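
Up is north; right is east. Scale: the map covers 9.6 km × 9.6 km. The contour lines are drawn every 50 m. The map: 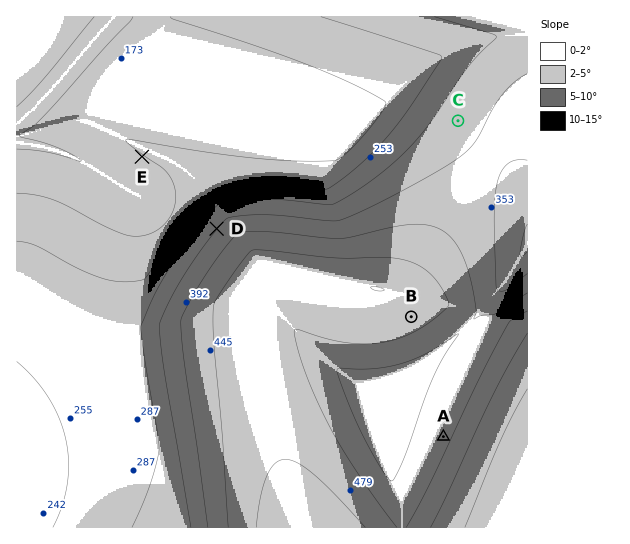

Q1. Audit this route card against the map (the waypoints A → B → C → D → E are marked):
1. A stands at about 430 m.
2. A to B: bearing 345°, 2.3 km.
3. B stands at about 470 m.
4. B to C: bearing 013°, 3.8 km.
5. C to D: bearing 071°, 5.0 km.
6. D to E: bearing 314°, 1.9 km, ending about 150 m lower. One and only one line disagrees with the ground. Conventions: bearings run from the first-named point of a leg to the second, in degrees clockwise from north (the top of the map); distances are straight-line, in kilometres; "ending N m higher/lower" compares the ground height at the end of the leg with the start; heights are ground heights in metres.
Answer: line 5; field bearing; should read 246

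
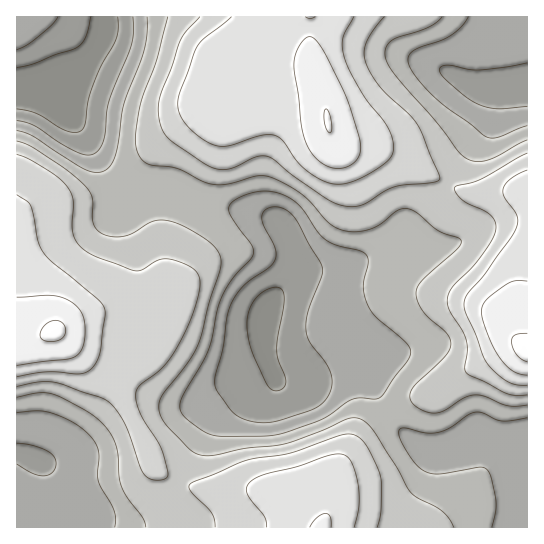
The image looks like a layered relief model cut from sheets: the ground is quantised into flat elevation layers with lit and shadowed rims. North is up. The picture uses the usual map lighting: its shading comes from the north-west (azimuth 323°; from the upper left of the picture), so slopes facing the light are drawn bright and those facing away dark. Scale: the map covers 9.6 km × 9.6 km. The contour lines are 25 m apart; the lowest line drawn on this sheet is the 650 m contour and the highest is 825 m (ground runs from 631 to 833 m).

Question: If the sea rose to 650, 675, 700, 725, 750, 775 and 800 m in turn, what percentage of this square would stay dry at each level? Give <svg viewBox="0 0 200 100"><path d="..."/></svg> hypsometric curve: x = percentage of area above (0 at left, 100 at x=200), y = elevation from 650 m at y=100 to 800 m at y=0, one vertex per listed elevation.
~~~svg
<svg viewBox="0 0 200 100"><path d="M193 100l-17-17-35-16-36-17-35-17-33-16-27-17"/></svg>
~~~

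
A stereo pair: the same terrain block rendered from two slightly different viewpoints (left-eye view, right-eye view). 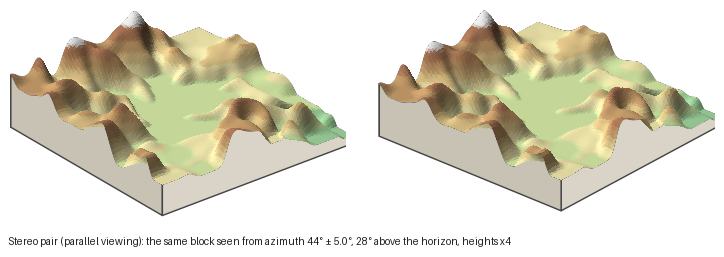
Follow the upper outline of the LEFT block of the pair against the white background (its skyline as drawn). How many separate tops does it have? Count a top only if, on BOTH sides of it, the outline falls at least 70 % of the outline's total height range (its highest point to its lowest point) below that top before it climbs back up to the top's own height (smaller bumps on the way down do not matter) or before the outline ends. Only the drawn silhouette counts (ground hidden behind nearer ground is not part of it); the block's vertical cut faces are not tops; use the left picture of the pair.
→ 0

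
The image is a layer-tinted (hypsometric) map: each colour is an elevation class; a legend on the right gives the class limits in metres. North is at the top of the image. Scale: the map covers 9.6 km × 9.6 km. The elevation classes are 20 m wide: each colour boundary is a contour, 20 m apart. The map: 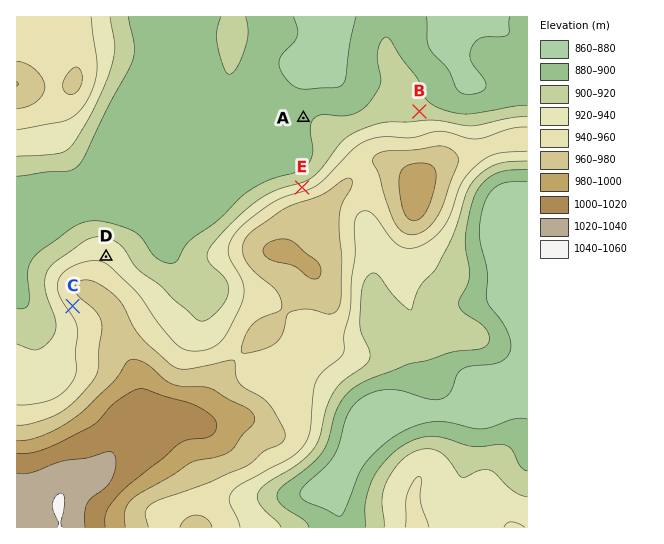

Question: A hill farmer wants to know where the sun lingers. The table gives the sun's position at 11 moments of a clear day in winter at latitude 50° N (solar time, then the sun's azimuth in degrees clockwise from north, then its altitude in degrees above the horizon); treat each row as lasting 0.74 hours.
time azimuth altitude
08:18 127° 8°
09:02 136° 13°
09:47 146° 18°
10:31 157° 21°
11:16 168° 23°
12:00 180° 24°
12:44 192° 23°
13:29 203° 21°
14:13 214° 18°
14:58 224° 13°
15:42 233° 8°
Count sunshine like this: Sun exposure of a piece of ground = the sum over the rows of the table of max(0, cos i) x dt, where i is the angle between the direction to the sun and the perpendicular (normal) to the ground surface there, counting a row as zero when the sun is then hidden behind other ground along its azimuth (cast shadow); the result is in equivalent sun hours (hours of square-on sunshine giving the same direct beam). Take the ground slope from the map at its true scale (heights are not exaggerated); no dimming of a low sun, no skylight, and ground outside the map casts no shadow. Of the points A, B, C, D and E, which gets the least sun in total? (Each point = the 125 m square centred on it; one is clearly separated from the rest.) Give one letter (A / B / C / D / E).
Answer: E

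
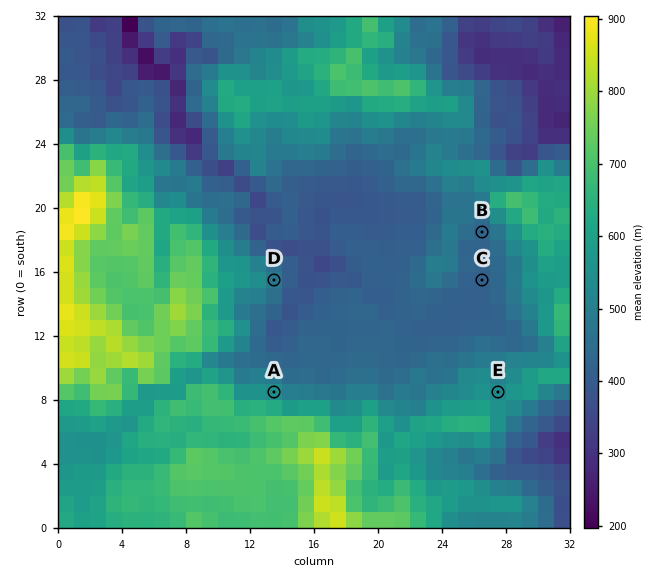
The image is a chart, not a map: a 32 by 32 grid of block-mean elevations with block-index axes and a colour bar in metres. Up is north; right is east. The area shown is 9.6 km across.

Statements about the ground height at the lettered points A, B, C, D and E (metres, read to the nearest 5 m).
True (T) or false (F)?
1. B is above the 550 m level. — F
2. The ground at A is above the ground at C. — T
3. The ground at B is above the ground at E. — F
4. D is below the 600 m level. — T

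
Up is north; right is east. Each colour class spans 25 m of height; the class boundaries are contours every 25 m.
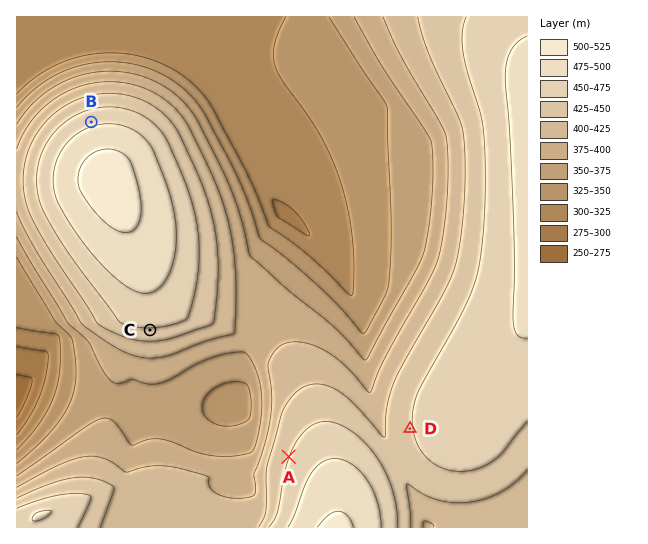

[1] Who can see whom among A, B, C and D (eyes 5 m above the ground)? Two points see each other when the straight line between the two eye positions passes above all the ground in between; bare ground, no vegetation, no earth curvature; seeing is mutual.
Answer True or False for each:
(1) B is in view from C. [False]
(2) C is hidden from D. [False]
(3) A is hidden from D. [True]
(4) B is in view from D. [False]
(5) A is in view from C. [True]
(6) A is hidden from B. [True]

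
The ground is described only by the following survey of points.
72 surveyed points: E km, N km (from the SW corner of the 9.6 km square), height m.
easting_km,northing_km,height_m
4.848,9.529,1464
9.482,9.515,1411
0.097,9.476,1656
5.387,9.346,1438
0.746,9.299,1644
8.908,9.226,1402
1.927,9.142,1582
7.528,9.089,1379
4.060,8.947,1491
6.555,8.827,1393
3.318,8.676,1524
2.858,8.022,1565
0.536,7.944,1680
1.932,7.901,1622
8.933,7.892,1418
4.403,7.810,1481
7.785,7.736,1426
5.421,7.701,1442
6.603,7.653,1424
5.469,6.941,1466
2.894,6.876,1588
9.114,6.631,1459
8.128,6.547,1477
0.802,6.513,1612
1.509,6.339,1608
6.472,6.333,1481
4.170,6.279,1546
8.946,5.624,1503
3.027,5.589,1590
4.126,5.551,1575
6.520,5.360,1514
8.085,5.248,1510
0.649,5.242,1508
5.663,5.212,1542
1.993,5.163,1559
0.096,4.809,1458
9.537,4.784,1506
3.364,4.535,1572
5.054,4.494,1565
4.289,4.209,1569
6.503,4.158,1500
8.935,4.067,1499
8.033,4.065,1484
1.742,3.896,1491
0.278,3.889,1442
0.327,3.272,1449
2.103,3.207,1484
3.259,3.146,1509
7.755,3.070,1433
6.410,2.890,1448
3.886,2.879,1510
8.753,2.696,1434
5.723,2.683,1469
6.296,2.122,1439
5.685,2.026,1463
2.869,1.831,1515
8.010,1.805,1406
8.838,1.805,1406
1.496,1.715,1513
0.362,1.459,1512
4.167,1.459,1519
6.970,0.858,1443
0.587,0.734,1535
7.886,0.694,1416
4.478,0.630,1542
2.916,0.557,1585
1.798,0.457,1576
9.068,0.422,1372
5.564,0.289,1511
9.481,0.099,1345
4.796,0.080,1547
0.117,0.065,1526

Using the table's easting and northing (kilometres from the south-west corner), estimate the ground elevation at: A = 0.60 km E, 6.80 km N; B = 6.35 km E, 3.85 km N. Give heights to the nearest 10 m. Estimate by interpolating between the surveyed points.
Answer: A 1630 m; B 1490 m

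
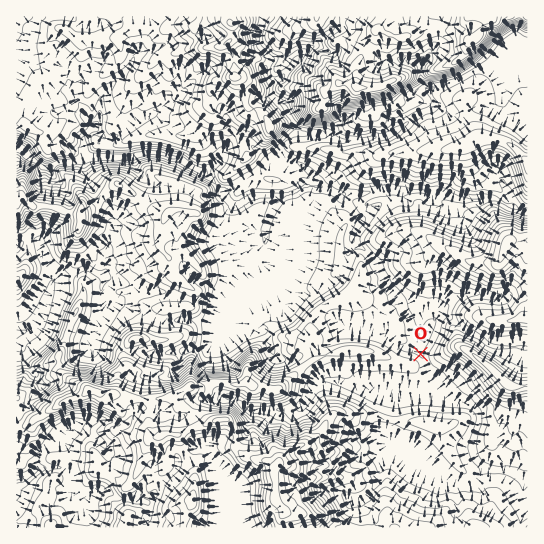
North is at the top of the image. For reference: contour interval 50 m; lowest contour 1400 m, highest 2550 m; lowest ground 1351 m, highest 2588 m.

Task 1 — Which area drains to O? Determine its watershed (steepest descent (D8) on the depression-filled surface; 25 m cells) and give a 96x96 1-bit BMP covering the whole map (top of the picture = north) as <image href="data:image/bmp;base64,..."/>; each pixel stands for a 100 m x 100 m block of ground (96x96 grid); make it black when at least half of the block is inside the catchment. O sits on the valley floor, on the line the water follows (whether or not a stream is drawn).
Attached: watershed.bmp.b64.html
<image width="96" height="96" href="data:image/bmp;base64,Qk2+BAAAAAAAAD4AAAAoAAAAYAAAAGAAAAABAAEAAAAAAIAEAAATCwAAEwsAAAIAAAAAAAAA////AAAAAAAAAAAAAAAAB/////8AAAAAAAAAH/////8AAAAAAAAP//////8AAAAAAAA///////8AAAAAAAB///////8AAAAAAAB///////8AAAAAAAD///////8AAAAAAAB///////8AAAAAAAB///////8AAAAAAAD///////8AAAAAAAD///////8AAAAAAAD///////8AAAAAAAH///////8AAAAAAB////////8AAAAAAD////////8AAAAAAH////////8AAAAAAH////////8AAAAAAH////////8AAAAAAH////////8AAAAAAP////////8AAAAAH/////////8AAAAAf/////////8AAAAA//////////8AAAAD//////////8AAAAD//////////8AAAAB//////////8AAAAAf/w///////8AAAAAAAAf//////AAAAAAAAAP/////+AAAAAAAAAH/////8AAAAAAAAAD/////wAAAAAAAAAA//4f/gAAAAAAAAAAH/gA/AAAAAAAAAAAAAAAcAAAAAAAAAAAAAAAAAAAAAAAAAAAAAAAAAAAAAAAAAAAAAAAAAAAAAAAAAAAAAAAAAAAAAAAAAAAAAAAAAAAAAAAAAAAAAAAAAAAAAAAAAAAAAAAAAAAAAAAAAAAAAAAAAAAAAAAAAAAAAAAAAAAAAAAAAAAAAAAAAAAAAAAAAAAAAAAAAAAAAAAAAAAAAAAAAAAAAAAAAAAAAAAAAAAAAAAAAAAAAAAAAAAAAAAAAAAAAAAAAAAAAAAAAAAAAAAAAAAAAAAAAAAAAAAAAAAAAAAAAAAAAAAAAAAAAAAAAAAAAAAAAAAAAAAAAAAAAAAAAAAAAAAAAAAAAAAAAAAAAAAAAAAAAAAAAAAAAAAAAAAAAAAAAAAAAAAAAAAAAAAAAAAAAAAAAAAAAAAAAAAAAAAAAAAAAAAAAAAAAAAAAAAAAAAAAAAAAAAAAAAAAAAAAAAAAAAAAAAAAAAAAAAAAAAAAAAAAAAAAAAAAAAAAAAAAAAAAAAAAAAAAAAAAAAAAAAAAAAAAAAAAAAAAAAAAAAAAAAAAAAAAAAAAAAAAAAAAAAAAAAAAAAAAAAAAAAAAAAAAAAAAAAAAAAAAAAAAAAAAAAAAAAAAAAAAAAAAAAAAAAAAAAAAAAAAAAAAAAAAAAAAAAAAAAAAAAAAAAAAAAAAAAAAAAAAAAAAAAAAAAAAAAAAAAAAAAAAAAAAAAAAAAAAAAAAAAAAAAAAAAAAAAAAAAAAAAAAAAAAAAAAAAAAAAAAAAAAAAAAAAAAAAAAAAAAAAAAAAAAAAAAAAAAAAAAAAAAAAAAAAAAAAAAAAAAAAAAAAAAAAAAAAAAAAAAAAAAAAAAAAAAAAAAAAAAAAAAAAAAAAAAAAAAAAAAAAAAAAAAAAAAAAAAAAAAAAAAAAAAAAAAAAAAAAAAAAAAAAAAAAAAAAAAAAAAAAAAAAAAAAAAAAAAAAAAAAAAAAAAAAAAAAAAAAAAAAAAAAAAAAAAAAAAAAAAA="/>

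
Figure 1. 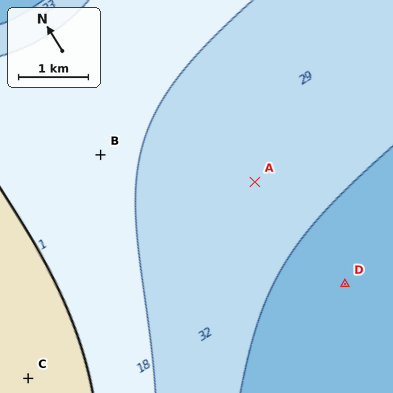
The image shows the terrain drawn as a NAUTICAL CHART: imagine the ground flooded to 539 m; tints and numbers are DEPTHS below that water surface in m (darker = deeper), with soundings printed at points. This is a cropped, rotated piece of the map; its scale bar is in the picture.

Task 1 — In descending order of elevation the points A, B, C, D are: C B A D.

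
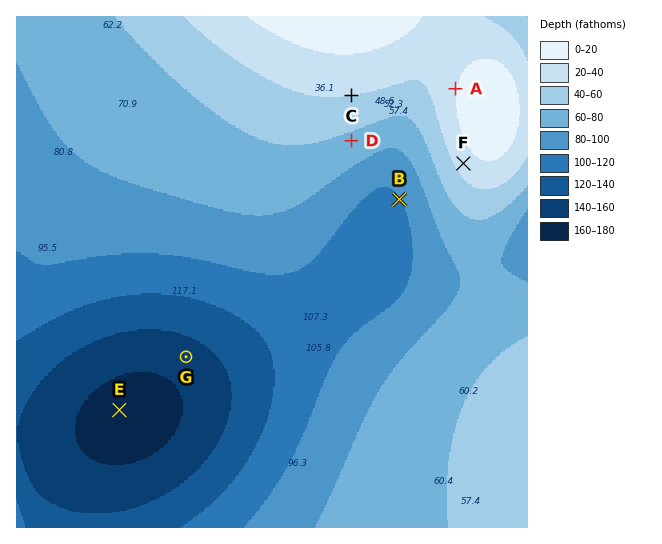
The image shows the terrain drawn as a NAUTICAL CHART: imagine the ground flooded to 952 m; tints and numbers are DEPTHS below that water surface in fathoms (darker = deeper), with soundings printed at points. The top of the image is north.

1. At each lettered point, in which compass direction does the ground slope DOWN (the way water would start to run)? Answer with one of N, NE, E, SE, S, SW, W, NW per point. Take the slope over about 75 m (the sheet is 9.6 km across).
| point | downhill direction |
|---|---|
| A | W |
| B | SW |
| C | S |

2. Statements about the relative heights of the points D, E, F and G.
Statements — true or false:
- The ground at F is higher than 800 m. true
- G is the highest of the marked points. false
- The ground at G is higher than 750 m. false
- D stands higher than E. true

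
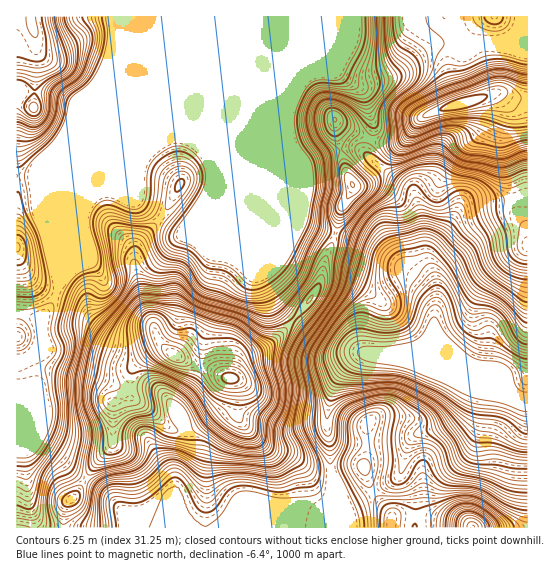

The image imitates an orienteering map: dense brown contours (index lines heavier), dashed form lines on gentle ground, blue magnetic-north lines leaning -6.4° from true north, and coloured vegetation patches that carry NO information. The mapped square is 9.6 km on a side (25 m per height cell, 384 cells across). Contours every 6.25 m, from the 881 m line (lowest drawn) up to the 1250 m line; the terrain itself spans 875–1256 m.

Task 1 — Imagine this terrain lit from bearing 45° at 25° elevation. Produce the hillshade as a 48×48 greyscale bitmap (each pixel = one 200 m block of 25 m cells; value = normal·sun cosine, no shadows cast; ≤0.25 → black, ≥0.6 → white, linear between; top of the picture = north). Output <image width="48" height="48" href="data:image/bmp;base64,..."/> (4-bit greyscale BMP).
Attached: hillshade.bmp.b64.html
<image width="48" height="48" href="data:image/bmp;base64,Qk32BAAAAAAAAHYAAAAoAAAAMAAAADAAAAABAAQAAAAAAIAEAAATCwAAEwsAABAAAAAAAAAAAAAAABEREQAiIiIAMzMzAERERABVVVUAZmZmAHd3dwCIiIgAmZmZAKqqqgC7u7sAzMzMAN3d3QDu7u4A////AJllZ4q5h3d3d3d3d3d4d3dVaId2Vq3+y5hUV5u4d3d3dnd3d3d3d3ZVeIh3aM/+y4dEaKuXZnd3Znh3d3d3eHVWiZiIm9/tuoZWial1Vnd2VXd2VVZneGVXmZiavN3cuodniIZURXd1RGVUM0ZniFRomYiavMzLqZd3h1VDRndjJEQyI1Z4mFV4mYiau7uqmYh3dkRFeIZCJEMhJHibuGaImYiau7qaq4d2ZURXmoUyRDIRR6vNyWZ4mZmrvLqqu3d2VUNYqWRFZCETe8zduEVomZmbzLqqqnd2QyJXhkV3UhJHq7vMpkV4mYirzKmaqnd1MhJXZWiXMSRomZvLp1eJmZrN3Lqqqnd1IRNnd5qEETVneLzLuYmqvM3u3LqqmHd0ISV3eahBAjRWi93dy6u83v/+ypmIdndkMjV3eIQQE0V4ve7u3LvM3v7bqIh3Znd1Q0Vmd1ECRWeaze/+3Lu7zMuYh3d3ZXd2UzVmZTE2eImbzN3dy7qpmZiHd2ZlRHh2QzVmZDR5mYmbzMu7uqmHd3d3dlVUM4h2Q0VmVEeqmZmt7LqpmYdlVWd3ZFZkM5h1RFZlRGmpmqvf/KmYmYZURWeHVFZkM4h2VWd2VYuqvd7/65iIiIZERomGVGZTI3d2VXiGZ6y87///2od4iIZVaJmGVFVCI2Z3ZomGaczO/+7cuYd3mZh3iZl2REQyI2eId5qFWcvO/su6mIdnmqqZmZh2QzMiNHiZeJljWbu97KqpiHdmi8upqYh2QzMjNImoeIdDaau9y5mId3dViruqmHd1QzMzNJqod3U0eavMuYh3d3dVebuqh3dlMzM0Rauod3Q1ebu6mHd3d3dlaKupdmZUMzREVruYd2RHm7qYh3d3d3dmZ4qYZVVDM0REZ7qHd2V5u6iIh3d3d3d2RGiHVFVDRVRFZ6mHd3ebuYd4h3d3d3d1IliGVWZEVlVWeJh3d3iZl2Z4iHd3d3d1M1d2Z3ZVZlVWd5h3d3iId2Z4iId3d3d2M0aIiIZWdlRFZ4h3d3d3d2Z4mYd3d3d2MTi7mHZmVDIkZ4d3d3d3d2eJqod3d3d1IVrKhlVUMQATRXd3d3d3d3eJqYd3d3d0EnunUzMyAAETRXZ3d3d3d3iJmHd3d3diAnl2QyMyASM0VFVoh3d3d3eIh3d3d3dBA3h3UhIyI0VVVDRoiHd3d3d3d3d3d3YxJYmoQRIzIkREVTWKmHd3d3d3d3d3d3ZCR6y3MSVkMzRFZlesqHd3d3d3d3d3d3dUat23VGiIdmZnd3iqh3d3d3d3d3d3d3dmneyXZ4mZmZiIiWaHZnh3d3d3d3d3d3d4q6h2ZneJqqqavFVmaJiHd3d3d3d3d3d4iHdmVVVomqq83WZ4mqmHd3d3d3d3d3d3d3dlREVniZmsy3eJu6mYd3d3d3d3d3d3d3dkM0VniIiZmHeLy6qYd3d3d3d3d3d3d3djI1Z3d3d3d3ecy7uod3d3d3d3d3d3d3dTI2d3d3d3d3is27uYd3d3d3d3d3d3d3dTJGd3d3ZniA=="/>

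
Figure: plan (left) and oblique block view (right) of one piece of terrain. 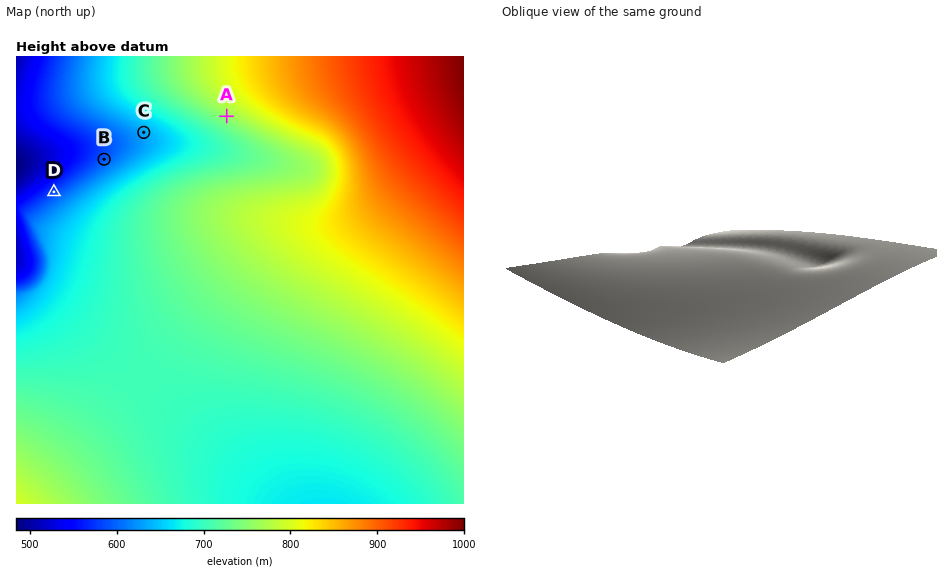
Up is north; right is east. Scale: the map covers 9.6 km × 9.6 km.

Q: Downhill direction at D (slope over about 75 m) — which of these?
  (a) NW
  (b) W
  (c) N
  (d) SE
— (a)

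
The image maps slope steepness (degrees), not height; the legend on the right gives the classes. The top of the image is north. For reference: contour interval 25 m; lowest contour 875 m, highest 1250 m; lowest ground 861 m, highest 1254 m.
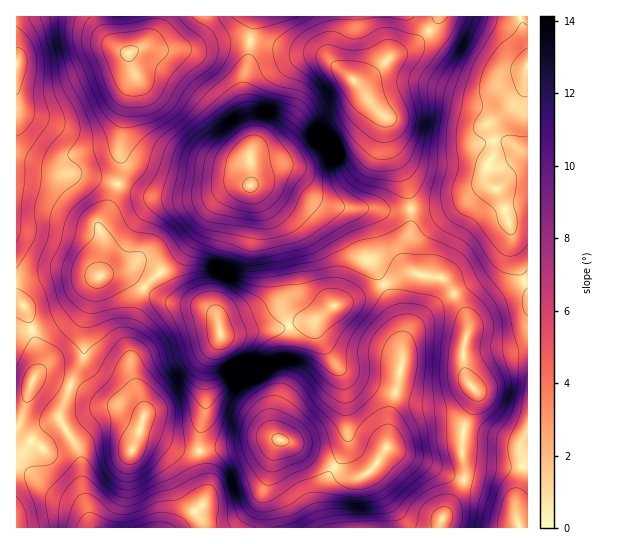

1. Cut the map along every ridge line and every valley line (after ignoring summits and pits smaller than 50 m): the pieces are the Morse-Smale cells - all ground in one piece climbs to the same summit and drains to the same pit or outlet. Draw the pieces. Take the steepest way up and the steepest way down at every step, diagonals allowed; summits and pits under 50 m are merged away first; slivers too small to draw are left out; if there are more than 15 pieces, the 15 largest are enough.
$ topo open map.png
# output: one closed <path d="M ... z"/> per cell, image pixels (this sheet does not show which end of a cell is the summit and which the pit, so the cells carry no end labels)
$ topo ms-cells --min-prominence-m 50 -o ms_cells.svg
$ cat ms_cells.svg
<path d="M287 175l-13 0-23 10-18 0-22 10-13 2-47-1-33-12-6 17-13 24 4 12-3 38 9-2 18 2 34 24 45 9 11 10 5 17 37-6 18 0 26-8 8 0 24-16 48-20-6-14-13-20-5-21-7-15-9-7-14-3-12-5-19-19z"/><path d="M438 16l-183 0-4 18-2 23-5 20 0 18 8 38-1 52 14-8 17-4 15 7 20 20 8 4 18 4 28 0 12 3 27-2 1-7-4-17-18-39-2-25-15-16-16-23 13-5 21-20 24-12 19-19z"/><path d="M383 285l-48 20-24 16-8 0-26 8-18 0-28 6-10-2-14 34-2 43-5 19-1 21 8 1 32-6 18-5 20-1 28 10 44 27 9 1 9-4 9-8 11-18 2-33 14-53-3-38-9-25z"/><path d="M254 16l-154 1 1 9 6 11 11 11 11 6 4 16 0 11-6 18-7 44 3 24-4 14 0 4 32 11 47 1 13-2 22-10 18 0 1-52-8-38 0-18 5-20z"/><path d="M519 16l-80 0-12 18-13 11-24 12-21 20-13 5 16 23 15 16 2 25 18 39 4 24 35-4 19-6 16-11 11-1-5-9 0-11 6-12-1-29 29-31 7-26 0-26z"/><path d="M74 173l-58 2 0 222 6 0 7-6-10 38 6 7 17 12 23-19-5-10 0-6 12-34 12-24 1-38 10-34 6-10 2-36-4-12 13-24 5-15-7-5z"/><path d="M122 273l-19 2-8 8-11 40 0 32-12 24-12 34 0 6 6 10 31-18 17-4 7 1 23 10-5 18 4-1 12 2 31 14 12 0 2-22 5-19 2-43 13-29-3-20-11-10-45-9-28-22z"/><path d="M99 16l-83 1 1 158 57-2 45 10 4-16-3-24 7-44 6-18 0-11-4-16-11-6-11-11z"/><path d="M489 187l-8 1-26 15-21 5-23 1 0 20-8 22 2 12 8 9 10 4 20 3 16 22 9 21 0 11-4 10-1 15 1 12 5 13 0-9 13-13 19-8 27-3 0-61-13-31-4-31-8-25-6-12z"/><path d="M417 273l-16 3-17 9 16 38 3 26-4 33-10 32-2 33 76 33 1-18-3-9 2-19 13-36 0-7-11-16-2-17 1-15 4-10 0-11-9-21-16-22z"/><path d="M282 440l-5 2-4 9-2 18-7 20 1 39 174 0 2-9 22-36-1-4-15-4-22-12-36-15-4 1-9 16-9 8-14 4-48-28z"/><path d="M114 407l-17 4-30 18 13 25 3 37 9 36 85 1 26-23 2-7 2-12-8-35-18-2-26-12-12-2-6 5 7-22z"/><path d="M527 351l-32 4-17 9-9 10 0 9 7 8 0 7-12 29-3 23 3 12 0 17 38 12 11 10 2 8 2-18 6-18-2-30 7-12z"/><path d="M27 393l-5 4-6 1 0 129 75 1-8-37-3-37-13-24-9 3-16 15-17-12-6-7z"/><path d="M277 439l-12 0-32 8-34 4 1 11 7 24-2 12-2 7-26 22 86 1 1-39 7-20 2-18 6-10z"/>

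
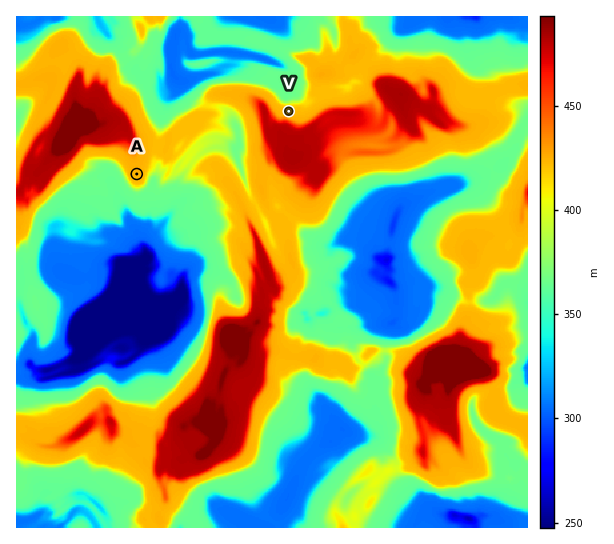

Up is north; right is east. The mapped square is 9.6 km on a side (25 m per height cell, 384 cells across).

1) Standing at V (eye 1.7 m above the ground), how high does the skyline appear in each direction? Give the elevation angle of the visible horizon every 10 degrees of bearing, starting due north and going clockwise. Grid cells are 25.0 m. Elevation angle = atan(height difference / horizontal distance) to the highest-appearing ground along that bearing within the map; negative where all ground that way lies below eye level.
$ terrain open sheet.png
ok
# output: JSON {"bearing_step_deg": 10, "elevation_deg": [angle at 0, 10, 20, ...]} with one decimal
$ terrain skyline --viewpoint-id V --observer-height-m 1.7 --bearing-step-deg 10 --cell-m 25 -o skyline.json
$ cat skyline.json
{"bearing_step_deg": 10, "elevation_deg": [-2.8, -0.2, -0.0, -0.1, 0.1, 0.0, -0.1, 1.5, 1.8, 3.4, 4.5, 5.3, 6.1, 6.7, 7.0, 7.4, 8.2, 9.9, 11.3, 12.0, 11.8, 10.6, 9.5, 8.8, 7.9, 7.5, 7.6, 7.4, 6.6, 4.1, 0.3, -0.2, -1.5, -2.0, -2.3, -2.6]}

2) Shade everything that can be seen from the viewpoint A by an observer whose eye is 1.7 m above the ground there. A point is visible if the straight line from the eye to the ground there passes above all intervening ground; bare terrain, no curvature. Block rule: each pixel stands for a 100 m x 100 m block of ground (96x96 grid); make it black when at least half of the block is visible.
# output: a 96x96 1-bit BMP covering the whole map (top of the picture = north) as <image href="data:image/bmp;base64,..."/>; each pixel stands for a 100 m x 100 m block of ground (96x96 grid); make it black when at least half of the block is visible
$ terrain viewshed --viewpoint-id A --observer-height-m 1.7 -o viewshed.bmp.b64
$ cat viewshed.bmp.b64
<image width="96" height="96" href="data:image/bmp;base64,Qk2+BAAAAAAAAD4AAAAoAAAAYAAAAGAAAAABAAEAAAAAAIAEAAATCwAAEwsAAAIAAAAAAAAA////AAAAAAAAAAAAAAAAAAAAAAAAAAAAAAAAAAAAAAAAAAAAAAAAAAAAAAAAAAAAAAAAAAAAAAAAAAAAAAAAAAAAAAAAAAAAAAAAAAAAAAAAAAAAAAAAAAAAAAAAAAAAAAAAAAAAAAAAAAAAAAAAAAAAAAAAAAAAAAAAAAAAAAAAAAAAAAAAAAAAAAAAAABgAAAAAAAAAAAAAADgAAAAAAAAAAAAAADgIAAAAAAAAAAAAADgAAAAAAAAAAAOAAPgAAAAAAAAAAA/gAPwAAAAAAAAAAD/4AP4AAAAAAAAAAA/+B/4AAAAAAAAAAD//D/7DgAAAAAAAAD//3f/9gAAAAAAAAD//3//cgAAAAAAAAD/////8gAAAAAAAAD/////+AAAAAAAAAD/////+AAAAAAAAAD/////8AAAAAAAAAAAH///8AAAAAAAAAAAB8f/8gAAAAAAAAAAA4H/+gAAAAAAAAAAAAAH+QAAAAAAAAAAAAAD+AAAAAAAwAAAAAAB+AAAAAAA4AAAAAAA/AAAAAAAQACAAAAA/AAAAAAAAACAAAAAfgAAAAAAAACGAAAAPgAAAAAAAADGAAAAHwAAAAAAAACGAAAAH/AAAAAAAACOAAAAD/gAAAAAAACfAAAAD/wAAAAAAAA/AAAAD/gAAAAAAAA/AAAAD/gAAAAAAAA/AAAAD/gAAAAAAAD+AAAAB3wAAAAAAAD8AAAAB/wAAAAAAAD4AAAAA/wAAAAAAAD4AAAAAPwAAAAAAADwAAAAAPoAAAAAAADwAAAAAP4AAAAAAADwAAAAAfwAAAAADADwAAAAAfwAAAAAHADwAAAAAfwAAAAAPACgAAAAAfwAAAAAeACgAAAAA/gAAAAAeADgAAAAA/gAAAAAGADgAAAAAfgAAAAAAADgAAAAAfAAAAAAAABgAAAAAfAAAAAAAABwAAAAAeAAAAAAAAAwAAAAA+AAAAAAAAA4AAAAA8AGAAAAAAA8AAAAA8AGAAAAAAAOAAAAB4QHAAAAAAAPAAAAB4QPAAAAAAAHgAAAHwwfAAAAAAAD4AMAPwx+AAAAAAAB8AcAfg7wAAAAAAAA+AcAfg/gAAAAAAAAeA+IPA/AAAAAAAAAPj+YGA+AAAAAAAAA//84AA+AAAAAAAAAf/44AB+AAAAAAAAAP/wcAB8AAAAAAAAAMAALgB4AAAAAAAAAHAAD4B4AAAAAAAAABgAB4B4AAAAAAAAAAgAB4B4AAAAAAAAAAAAAcD4AAAAAAAAAAAAAAH4AAAAAAAAAAAAAAPwAAAAAAAAAAAAAD/gAAAAAAAAAAAAAD7AAAAAAAAAAAAAAAAAAAAAAAAAAAAAAAAAAAAAAAAAAAAAAAAAAAAAAAAAAAAAAAAAAAAAAAAAAAAAAAAAAAAAAAAAAAAAAAAAAAAAAAAAAAAAAAAAAAAAAAAAAAAAAAAAAAAAAAAAAAAAAAAAAAAAAAAAAAAAAAAAAAAAAAAAAAAAAAAAAAAAAAAAAAAAAAAAAAAAAAAAAAAAAAAAAAAAAAAAAAAAAAAAAAAAAAAA="/>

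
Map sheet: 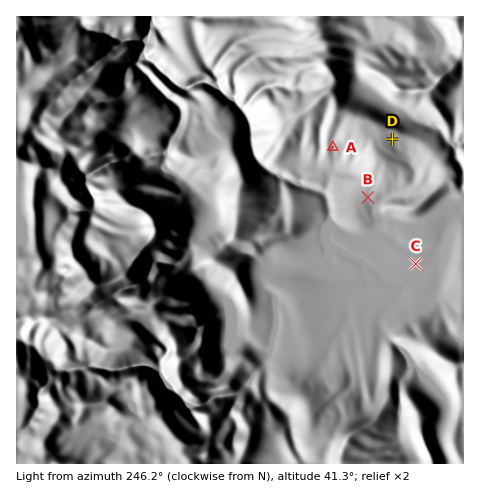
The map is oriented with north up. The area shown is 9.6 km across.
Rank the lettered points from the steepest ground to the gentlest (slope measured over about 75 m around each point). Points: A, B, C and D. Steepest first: A D B C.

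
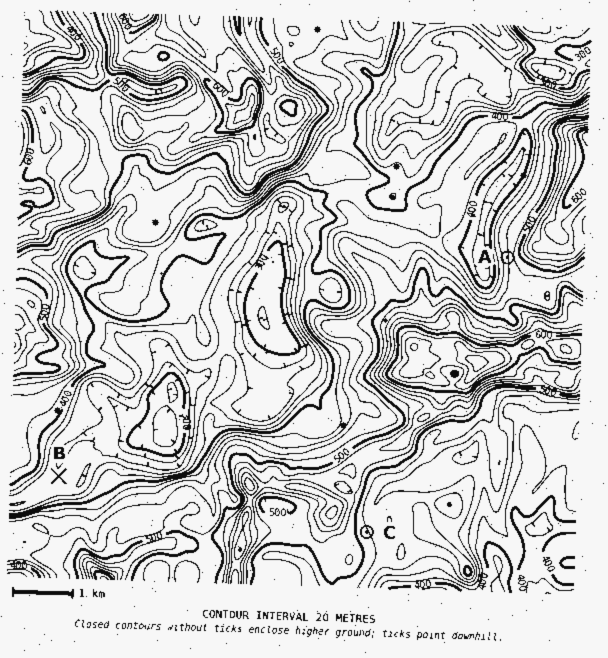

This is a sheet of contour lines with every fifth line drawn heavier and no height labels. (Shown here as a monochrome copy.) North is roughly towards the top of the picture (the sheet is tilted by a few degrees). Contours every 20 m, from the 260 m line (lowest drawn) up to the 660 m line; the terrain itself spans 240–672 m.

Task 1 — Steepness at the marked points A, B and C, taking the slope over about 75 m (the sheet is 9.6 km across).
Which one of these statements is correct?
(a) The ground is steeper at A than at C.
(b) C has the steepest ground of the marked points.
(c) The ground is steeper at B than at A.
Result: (a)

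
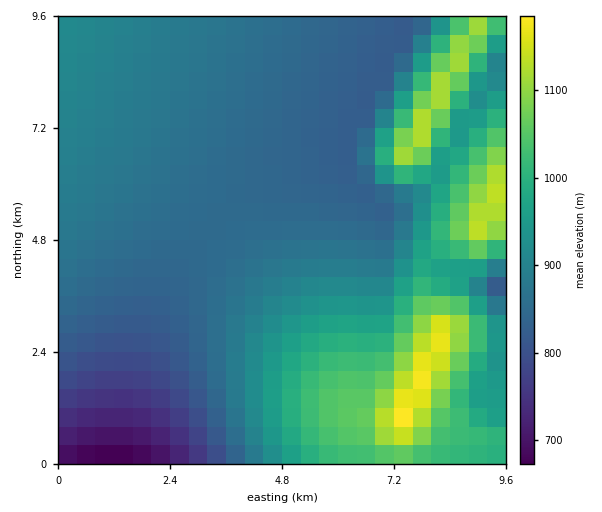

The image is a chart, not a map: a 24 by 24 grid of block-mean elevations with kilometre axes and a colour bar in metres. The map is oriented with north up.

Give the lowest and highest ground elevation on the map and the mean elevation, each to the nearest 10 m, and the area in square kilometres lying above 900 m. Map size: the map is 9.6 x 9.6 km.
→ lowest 660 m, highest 1200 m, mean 910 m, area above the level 35.6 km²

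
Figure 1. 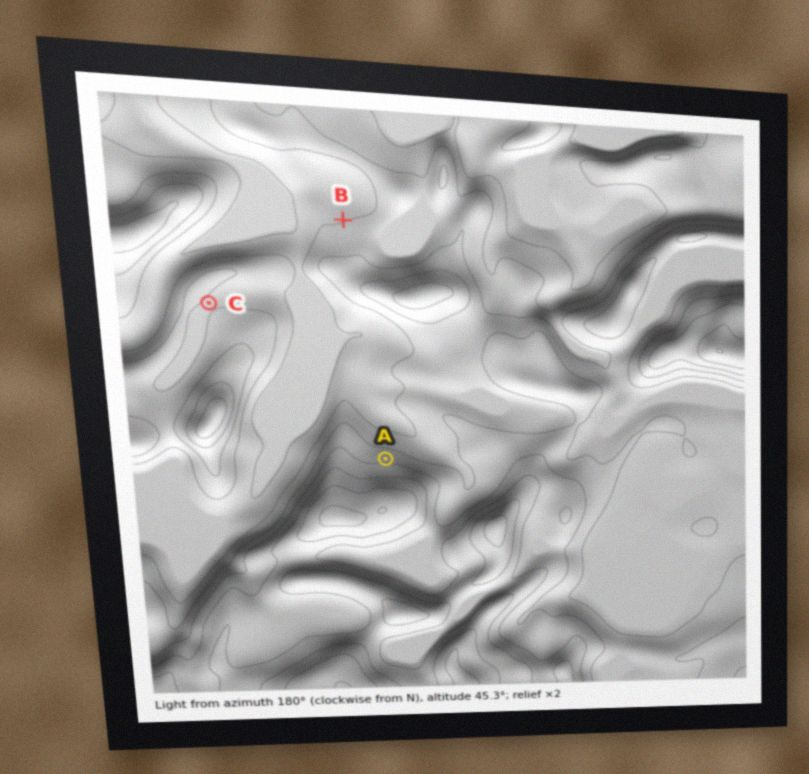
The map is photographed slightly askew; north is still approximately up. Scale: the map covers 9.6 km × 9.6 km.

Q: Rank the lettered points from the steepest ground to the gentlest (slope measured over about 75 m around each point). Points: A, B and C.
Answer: A B C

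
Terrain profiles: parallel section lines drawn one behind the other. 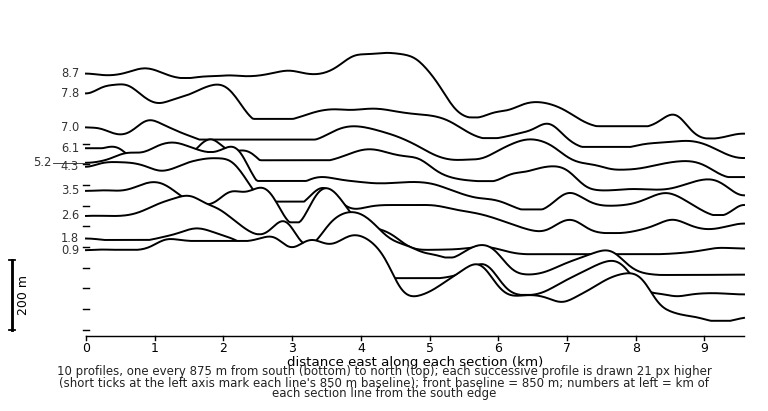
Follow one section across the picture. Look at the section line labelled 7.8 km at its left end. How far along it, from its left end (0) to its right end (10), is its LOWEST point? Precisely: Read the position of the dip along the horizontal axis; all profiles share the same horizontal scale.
10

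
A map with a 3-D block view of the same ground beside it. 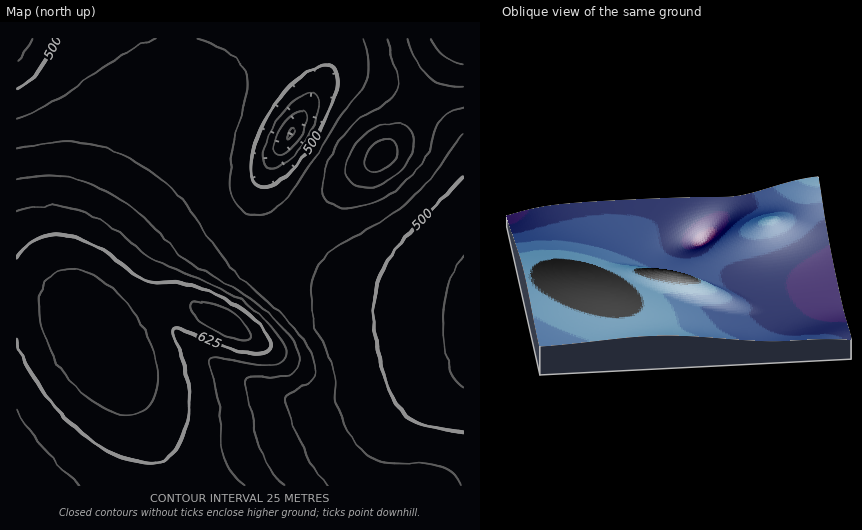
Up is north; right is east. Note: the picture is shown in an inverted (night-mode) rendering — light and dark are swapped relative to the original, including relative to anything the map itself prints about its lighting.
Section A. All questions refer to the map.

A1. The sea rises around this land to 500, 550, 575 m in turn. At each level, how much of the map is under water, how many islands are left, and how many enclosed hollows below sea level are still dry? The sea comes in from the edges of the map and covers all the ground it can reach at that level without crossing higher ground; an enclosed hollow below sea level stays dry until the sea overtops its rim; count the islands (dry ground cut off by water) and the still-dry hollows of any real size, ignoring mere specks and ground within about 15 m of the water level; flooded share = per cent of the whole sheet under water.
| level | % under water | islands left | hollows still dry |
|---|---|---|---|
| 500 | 9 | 0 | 1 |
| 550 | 53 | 0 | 0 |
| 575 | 65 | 1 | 0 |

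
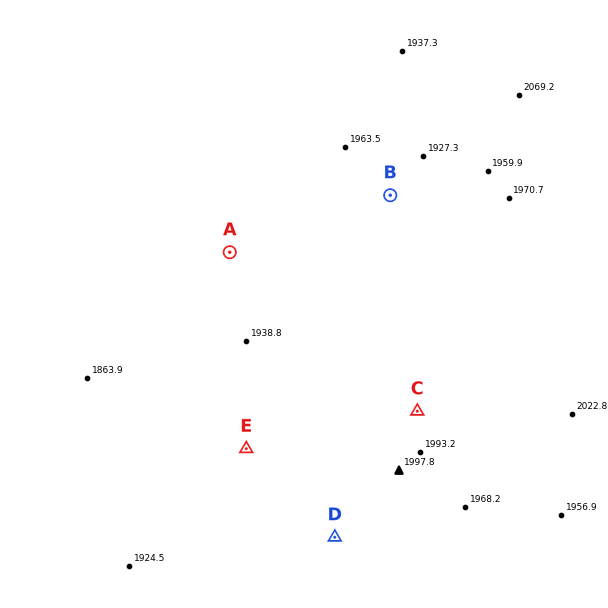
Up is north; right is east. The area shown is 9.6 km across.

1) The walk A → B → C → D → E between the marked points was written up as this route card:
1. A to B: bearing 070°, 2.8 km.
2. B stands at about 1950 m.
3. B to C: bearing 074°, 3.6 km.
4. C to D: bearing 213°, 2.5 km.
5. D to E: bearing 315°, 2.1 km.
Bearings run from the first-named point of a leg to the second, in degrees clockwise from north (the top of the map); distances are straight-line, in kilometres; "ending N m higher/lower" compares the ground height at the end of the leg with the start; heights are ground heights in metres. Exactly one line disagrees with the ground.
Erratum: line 3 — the bearing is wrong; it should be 173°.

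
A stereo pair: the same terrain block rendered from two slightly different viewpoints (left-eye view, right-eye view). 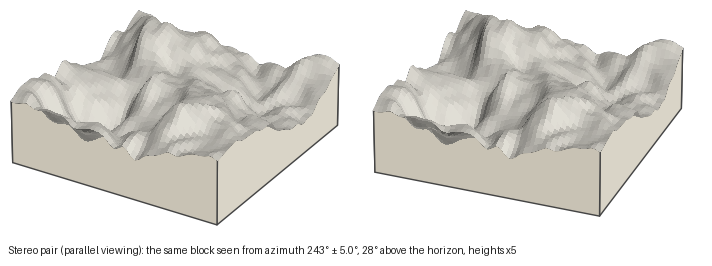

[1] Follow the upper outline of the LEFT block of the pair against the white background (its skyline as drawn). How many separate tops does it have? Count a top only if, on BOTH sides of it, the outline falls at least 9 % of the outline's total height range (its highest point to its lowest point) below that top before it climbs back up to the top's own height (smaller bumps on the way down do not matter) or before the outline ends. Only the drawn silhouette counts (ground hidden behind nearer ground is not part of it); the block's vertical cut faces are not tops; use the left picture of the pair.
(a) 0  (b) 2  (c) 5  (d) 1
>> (b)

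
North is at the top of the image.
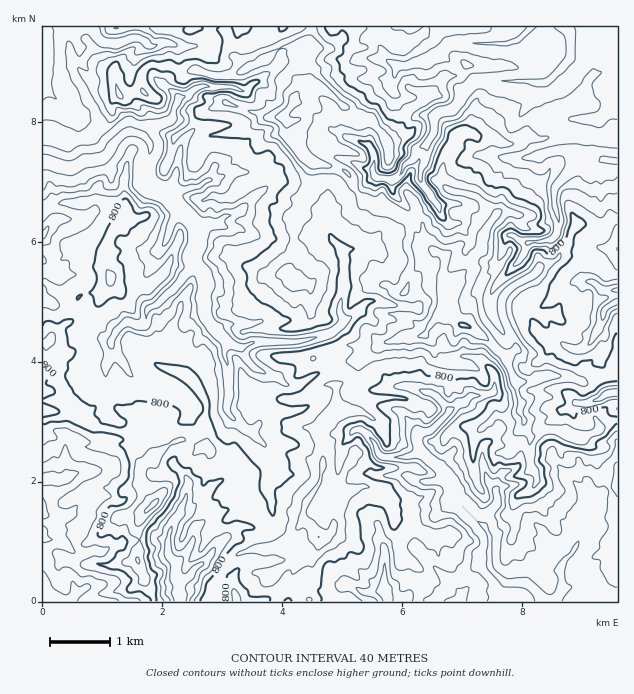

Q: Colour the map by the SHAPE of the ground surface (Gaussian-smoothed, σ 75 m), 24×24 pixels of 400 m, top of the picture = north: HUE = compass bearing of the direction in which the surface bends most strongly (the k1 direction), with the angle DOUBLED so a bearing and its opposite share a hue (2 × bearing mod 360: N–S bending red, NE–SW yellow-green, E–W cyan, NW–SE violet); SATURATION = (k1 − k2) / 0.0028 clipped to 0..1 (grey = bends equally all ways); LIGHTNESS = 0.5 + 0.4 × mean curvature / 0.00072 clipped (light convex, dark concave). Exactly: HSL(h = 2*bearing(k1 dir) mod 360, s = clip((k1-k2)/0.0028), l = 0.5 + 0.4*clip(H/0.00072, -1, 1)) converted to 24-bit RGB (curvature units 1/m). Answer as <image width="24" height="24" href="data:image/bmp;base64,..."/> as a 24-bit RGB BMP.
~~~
<image width="24" height="24" href="data:image/bmp;base64,Qk32BgAAAAAAADYAAAAoAAAAGAAAABgAAAABABgAAAAAAMAGAAATCwAAEwsAAAAAAAAAAAAApFlJJG8qd2wkqUct1fLBCAkrlaLZ456pXUGSkbZgWZ2Fe4zGPaw7tKY4ShZVlrFimY1fP3iGiMmoiFlQgVxpZo+Mjmd5nph1a4O8fGzVlJXhobfiwO2vIwYtCGAb7IyZP6unuJJKnGeImYBRXYp5vcWZExablMaslENnbrd0RB1Nt5d3YpRwVWp5kHemsK2QgDdqo0VdmmQzdJcq0LE2QwbJhkThDkEjzYB1jHvDs16q6MbbcKW2tH2nG0KrcDuKq7TVzOTmFhFL3tKyYWWLkpxgQGppuayWqGVVU3pxh4DHx7Dn99XUBC8rxFxxuX+5ZqFiPWd1uaqIWI1NvJ2AWDZUeb+BerWELHpMhCM0Kwo86M2gXkQ1e6VzRF5rrLF/i8nOrYTBQJCYiVk09/DTcjnsOJJde5CXl6+HQ0lweJ2kwH6As3eih43IvN/fZF+/xkOyQxM9UfuZwZId6L+vbbO6Vj5wgbJnTm0sQlclSVcxcn9C1MdicRtEXqx3XI10l7eQVUh0Z25P18+fb0GcM79EyEYU7TbULgUhhdN+2RBvJI5+5PbVUR1FYTw4VJ5Cb6uXk0p3a5ufY7SXuZtxgWDHpMbOc5S3k3GgeElsX3tJvMh6KpaVtwdW7vkzAh0x9cb0L7tnJ42q05DM3cBqZR96rtzuKYSTx1mSlcrMd5GscW+SgKKdXphnqKVfLkp0ijg1WYqAba66wo+rzEJ1GObtz9aTQRAvAGEqwann3KvevFDPgtWgXMXSkl/O4czxo711c5GHameNgpuRiIZkelFTpriBERBS1tCyg5S9lFu/SqRrnax1jX9Ouiu8Q/HVlgxADjIJLlIS8pslmm04ZFcmRFMLKTUAnbx/cHdpTYmElU1kmIVsiKKrsLqUEhBcweZ9UyUZiZY8S5Y8olVvpIdpbkpAfUR1f6+mi6DOJgqAz/6/QTHpvb3ws6zi16vqxti1cH6TOG6Dp3vEjZ28j494ksSVShJuaWoBXv8AOKoAy2TmqIXOzYzIx5HYY1CrYMl9fEsjLPHb1fblNVusUEEoHF8j032YyJGemGSCrmhZG2wKITeBxKKClKAuZBNOs5jcd2jN1XnYPNMjBi0awKBeYLGum4zb12PC1fbzPnPUsctHWS1QjoymssGNDJSdfWdFr32Tq3eDqdi4C0chuukyIxBot5TAsIiZgWR+fptkuceTKh6CT5Ajs40fLVEaxNaFiqdMGRZV2Yx0TXVHZpmNzq+yCWZNpVJYeV9S0sWfcXyrwYrbC8CJig90eoNNfqaznpnF0OblxqK/HSFXqM7GXYOrvGWagrZ4y6CrS5KYAJXL+dLpNmNMXzMh3EnXr3e7eI2ev8iPgWxZHVI39auiChE51unleZWpe3dls5l1iIppWjBneItVY0hbsrd9sN/XfEG54syLCm7QGLsF+IzxWYemgZxOKWwkhnBTpmx+t4qSyculCOWeFwYtXX4ljUBUhWVZs7eCellsiGmIiX9oQmVJis2GIoOYZB8j+dzSMAMdZvJfAB0z48KzmHm3rJnkpa/mTZ672fLgvHvfSgtM37/yhoneF2E7e6KlxaCfcWJ+Z1t8t8/nn7v02frRMwApcNVjlNnBsbTr6cHHAApat8WXl2mjZYNBPUkqsTVI7cJJMwkmMZsaOosNhXMrxnaZO3BWf0w5iXI+ftmaDHY9KDMA6ABPz+L8isPJf39QmmVhunSFD2dUnYZbY4tpcVo8V3M5HUce8c+zChgz/yq58eHaPGBwlJZsVTNEcttpptLhXurUJABD/fnOATIs7Y5qfoM+Wkspa2wlKDgUvn4oU0ckWVgssMLToYLL2HFzHToPDDQmwXDvx5JCoFunhkd4fzSavOSyV41cayQYEZmS0vng1qXuADFC9NfsrbvaaGzLvpjUjIvImavTmpbOj3FYUzVDz3Bvn0vKnNyIADMx7svozcrzYZLxlKXg4bizeVySu+XorubnQyJX8FZGAzoKHmwPsIiBiGSfWG+jtnmspnxdSoprdVh9bGCThLS8gpTj7dKFpwpgAjwAsqkAIC8EQH4w1c2lldm3cYA4c1E3FhhItN3V9NfrDUhJZmQdWlQuXWQ6TGlJr4mGg1peTEhvbMi6tOTelW3ZxqLwl6TitKbsgUK51L7uY4Pjg5pVvZ9NUGs9lqdDXhkeOVYVLV4i27zqo6HfpZrRlIq4VoeXhpRipYCVWZGNqa87cyAFYLMAlzoEw4YLUclvbrqMZU96OJc3vkN5v9mKv3bGh2O4e7rKxJjVeV7Dg4MeaoUwR31BlKBlkGOLYY1+nZWE"/>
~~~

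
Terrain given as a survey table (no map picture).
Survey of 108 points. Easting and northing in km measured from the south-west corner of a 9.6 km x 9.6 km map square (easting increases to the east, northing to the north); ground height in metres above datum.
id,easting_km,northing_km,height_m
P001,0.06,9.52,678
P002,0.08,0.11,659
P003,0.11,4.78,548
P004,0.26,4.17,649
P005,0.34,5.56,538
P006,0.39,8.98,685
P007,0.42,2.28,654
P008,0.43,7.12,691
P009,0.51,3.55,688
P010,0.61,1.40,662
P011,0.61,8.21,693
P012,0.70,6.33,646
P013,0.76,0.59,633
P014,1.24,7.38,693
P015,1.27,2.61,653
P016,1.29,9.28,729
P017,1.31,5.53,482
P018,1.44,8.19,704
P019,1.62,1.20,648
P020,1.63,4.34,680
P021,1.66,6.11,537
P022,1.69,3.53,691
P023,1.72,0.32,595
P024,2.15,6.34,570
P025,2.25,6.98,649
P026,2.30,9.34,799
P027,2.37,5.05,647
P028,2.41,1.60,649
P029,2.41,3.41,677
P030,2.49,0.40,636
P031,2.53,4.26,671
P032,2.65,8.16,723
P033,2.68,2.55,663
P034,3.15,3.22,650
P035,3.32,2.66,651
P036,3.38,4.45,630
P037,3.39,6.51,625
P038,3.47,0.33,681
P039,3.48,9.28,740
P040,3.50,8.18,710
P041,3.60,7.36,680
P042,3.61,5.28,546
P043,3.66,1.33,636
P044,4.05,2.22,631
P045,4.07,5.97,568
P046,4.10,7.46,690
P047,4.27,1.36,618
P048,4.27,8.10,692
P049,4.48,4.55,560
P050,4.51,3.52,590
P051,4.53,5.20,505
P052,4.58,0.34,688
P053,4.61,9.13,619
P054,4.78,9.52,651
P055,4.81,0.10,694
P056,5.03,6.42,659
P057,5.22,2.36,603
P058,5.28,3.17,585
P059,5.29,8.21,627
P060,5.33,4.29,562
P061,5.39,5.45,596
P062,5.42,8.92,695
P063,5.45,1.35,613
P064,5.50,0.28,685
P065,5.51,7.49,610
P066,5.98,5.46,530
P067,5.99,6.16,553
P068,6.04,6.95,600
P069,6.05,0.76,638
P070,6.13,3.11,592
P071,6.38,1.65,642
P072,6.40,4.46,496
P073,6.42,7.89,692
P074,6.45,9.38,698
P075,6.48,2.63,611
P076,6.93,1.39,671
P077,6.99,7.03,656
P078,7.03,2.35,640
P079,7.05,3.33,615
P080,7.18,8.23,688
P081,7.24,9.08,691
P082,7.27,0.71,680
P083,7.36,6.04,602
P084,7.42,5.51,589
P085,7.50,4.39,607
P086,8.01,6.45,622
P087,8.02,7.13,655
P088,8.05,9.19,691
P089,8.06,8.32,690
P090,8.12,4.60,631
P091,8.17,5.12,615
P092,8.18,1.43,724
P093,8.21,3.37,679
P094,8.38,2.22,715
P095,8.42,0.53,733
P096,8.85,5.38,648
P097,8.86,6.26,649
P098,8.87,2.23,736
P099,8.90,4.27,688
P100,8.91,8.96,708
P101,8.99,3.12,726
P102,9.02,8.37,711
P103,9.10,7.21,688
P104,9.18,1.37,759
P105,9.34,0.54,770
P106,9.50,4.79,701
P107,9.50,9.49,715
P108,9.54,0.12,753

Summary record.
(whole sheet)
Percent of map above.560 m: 92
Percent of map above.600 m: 82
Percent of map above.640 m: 61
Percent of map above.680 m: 34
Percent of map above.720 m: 9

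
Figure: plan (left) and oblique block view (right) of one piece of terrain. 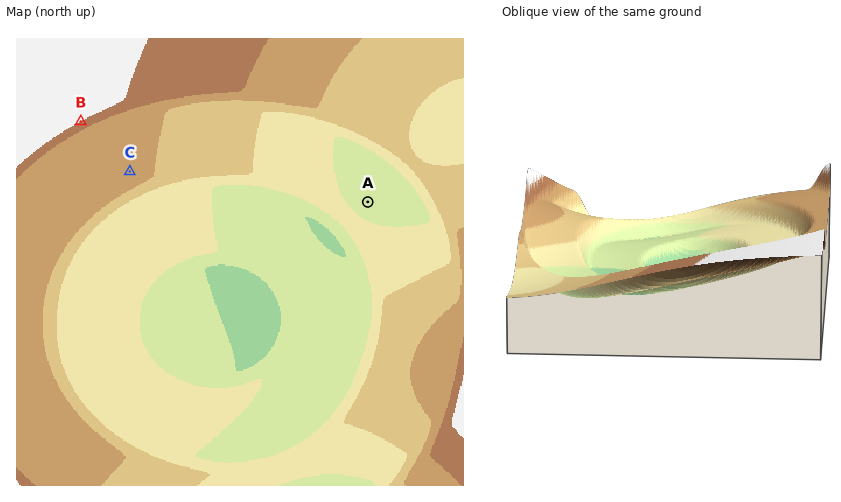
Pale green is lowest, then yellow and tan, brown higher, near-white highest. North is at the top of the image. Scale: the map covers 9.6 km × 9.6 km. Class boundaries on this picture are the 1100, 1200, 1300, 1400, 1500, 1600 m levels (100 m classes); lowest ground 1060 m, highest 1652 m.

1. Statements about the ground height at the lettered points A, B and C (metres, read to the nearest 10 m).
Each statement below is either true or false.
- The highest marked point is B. true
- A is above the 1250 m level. false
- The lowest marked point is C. false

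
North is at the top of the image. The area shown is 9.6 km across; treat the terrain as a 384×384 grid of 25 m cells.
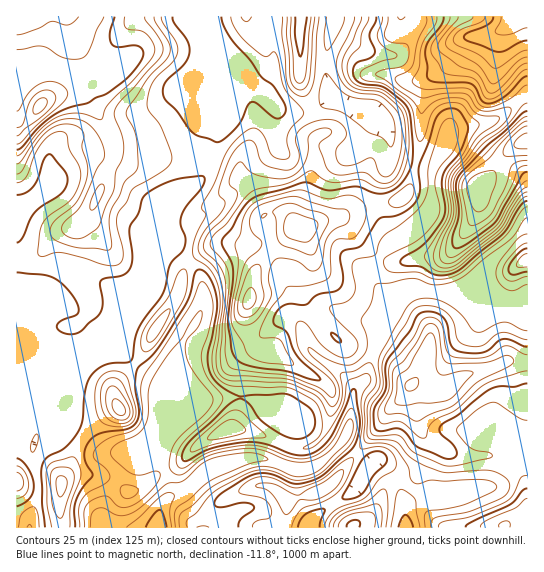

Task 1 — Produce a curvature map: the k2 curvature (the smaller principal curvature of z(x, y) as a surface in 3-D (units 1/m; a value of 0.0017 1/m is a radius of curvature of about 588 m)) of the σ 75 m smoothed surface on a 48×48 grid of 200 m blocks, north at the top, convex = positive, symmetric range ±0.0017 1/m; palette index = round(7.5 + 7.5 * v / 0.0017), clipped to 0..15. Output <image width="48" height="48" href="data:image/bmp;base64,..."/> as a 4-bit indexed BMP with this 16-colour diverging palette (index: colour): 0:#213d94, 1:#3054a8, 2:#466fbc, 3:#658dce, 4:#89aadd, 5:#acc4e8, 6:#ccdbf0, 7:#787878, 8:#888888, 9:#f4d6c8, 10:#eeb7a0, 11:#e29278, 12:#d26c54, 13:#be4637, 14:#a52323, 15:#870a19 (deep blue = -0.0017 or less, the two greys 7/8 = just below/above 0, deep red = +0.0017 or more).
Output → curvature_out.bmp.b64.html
<image width="48" height="48" href="data:image/bmp;base64,Qk32BAAAAAAAAHYAAAAoAAAAMAAAADAAAAABAAQAAAAAAIAEAAATCwAAEwsAABAAAAAAAAAAlD0hAKhUMAC8b0YAzo1lAN2qiQDoxKwA8NvMAHh4eACIiIgAyNb0AKC37gB4kuIAVGzSADdGvgAjI6UAGQqHAGJneFRVVVNZl3Zol3ZTN6qZdTV5h2iJhlJndkVndlJYd3ZVVWdkEWh4dTZmVlZ3d3JIdlZYmHI1Z4h1VXlnYQJWdUZVVVVFWJMohlZXmIVDNnh3h4dXiEA2dVdmZlVUV7Ipp1dmd3ZVI1ZomYVFZ4Qmhnh2ZVVVVoJIh2d3ZnZXQSM0VBAABoY0ZWZmd3d3d1RWZ2VmZ3ZYdCEAAARlAGZTNFZ4l3d3d2ZmZmZVZnZHh2ZURXiJgAVENXiHl2eHd3d3Z3ZUNGdUaIiHd3ZmdwFYdGh2Zmd3d4d3d3ZGY0d1NYmYdmZlZyBYlWdkRWd3dnd3d3VrtTZ3U1eHZWdlZ1BZl2d2ZVZ2d3d3d2WKpTZ3dURVVWZVV2BIiId4iFVniHd3d2aIZEZ3dkMzRVRFWXA1Voh3iHZWd4d3d2aYZVZ3ZEZmZlVneUIjR5h2iHdlZoh3d2V3ZmV3ZHqHd3d4cxYxaId2aId3dnd3d3ZWVmRXZHmIiIh1EnhRaGd1Rnd4hnd3d3dmVnVGZGiIeIdSSJlyR3eHRVVolXd3d3d3Vpc1ZFd3Z5dEeIh0N3eIVVVohXd3iId3VZhTVDdmVWZFiIdmRneJZWZWVXd3h3d3ZGh0Qyd3ZFVWd1VnVWeIZndmZnd3dnh3dkd3MxaKllZ3ZWd3ZVd2Znd3d3d3Z4h3d1V4UiSJl2Z3Znd3dkVEVnd2Z3d3d4dmd2V4YTRoh1Z3eHd2ZlQyNGdmVXd3d3ZmZnZoUVVXdlZ4h4dmZmVVQzVWdXeHdmZ4dnZnQ2ZXhld3d3Zmd4ZolzI1iGiGVmeIdndmRndmZmZndlV2ZodXmGMRamd2eHd4Znd2WJiHVmd3dVd2ZVZWiIcwBWZ3iYd3Znd2Rph2dmmZdWh2ZlRFeId0A3Z4iHd2Z3dnZGZnllmYhniGZlVDVniYInZmd3h2d3dnhkV4qGiHhniGZ2RCNXiYUHZlVnh2Z2dmd3RGiImHdoh2aJZCN4iHYGZ2VXiHZmZmVndURWd3doiGVpgxSZiIcHVnZWeGZ3dnZViGZlVnZmh2NGdBSqiIcnVnZmd3d3h3dkeHZnVWZVZmQ2ZSOIh3U2RGZnd3h3iHd1aIdmRWdlVnUmdjJGdmVXQ1Z4d4d3eHd2WIhlV3ZmZoYld0Q1d3iJYjV2Z4d3d3d3VohlaIeHZ3Y1d0VEZniXZTNFZ3d4h3d3ZWd1Z4iYd3Y1iFVUIjeUeFVWdmZ3d3d3dmd2ZVZ2ZmU1d1RVMQJjmnZndlZmd3d3d3d2VVVlVEM0ZlVGdyA0aXZ3d3ZmZ3d3d3dlRlVkMjNmd2ZTioM2VmZ2eIdlVnd3d3dkaWREaGV4iHd0aYc3ZmZneIh2VWd3d3Z0eXM2mYd3Z4d2aIc3d2Z3d4iHdmZ3d2dzaHI2h3dVVmZ3Z3dHd3iHdniIh2Z3dmdzV3I2dUNEaHd3d4dXd3iIdmeJh2Z3ZnhzaHNFZmeER4iIeHdod3d3dlZ4dVd3V4djeHNFaHiXRGiYd3hod3d3iGVURWd2aIdjZ4RFVVV3ZEMiJGhw=="/>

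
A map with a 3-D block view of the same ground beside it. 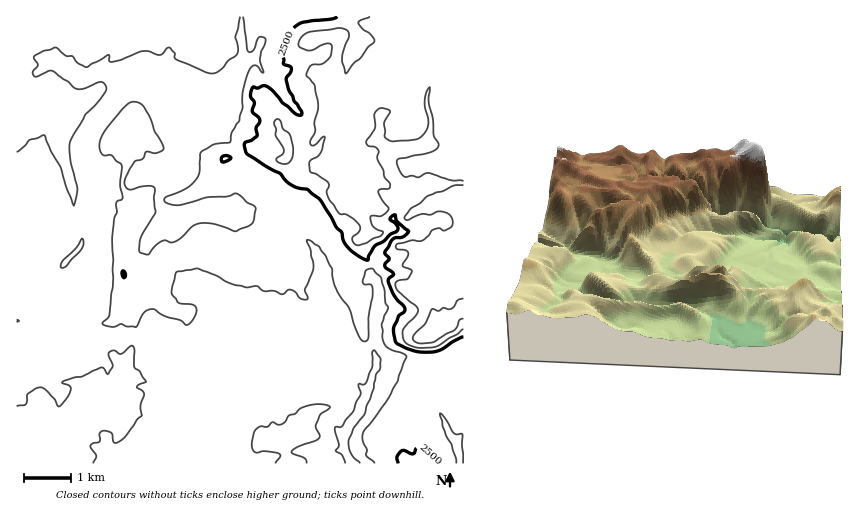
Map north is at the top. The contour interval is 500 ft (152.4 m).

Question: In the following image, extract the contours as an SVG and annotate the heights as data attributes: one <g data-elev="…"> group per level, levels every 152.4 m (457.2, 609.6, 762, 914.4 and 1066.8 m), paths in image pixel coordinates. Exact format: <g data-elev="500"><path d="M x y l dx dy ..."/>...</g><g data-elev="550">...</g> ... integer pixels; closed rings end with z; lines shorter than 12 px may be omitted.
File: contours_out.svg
<g data-elev="457.2"><path d="M345 463l-3-8-6-4 3-6-4-18 7-1 11-15 8-18-2-9 6 0 7-16 0-15 2-3 6 8 0 11-4 6-2 14-9 24-11 15-6 13 3 12 9 10"/></g><g data-elev="609.6"><path d="M93 463l3-8-6-9 2-2 7-2 2-10 3-1 7 2 2 9 4 1 8-6 12-17 5-4-2-10 4-13-7-7 9-4-6-11-6-4 1-17-2-4-2 0-9 8-9-4-4 3 0 3 4 9-5 9-6-7-20 10-7 0-13 5 0 1 7 3 2 3-3 8-8 9-3 0-2-7-8-8-7-4-5 2-8 6-1 9-9 2"/><path d="M306 463l-1-5-11-4-3-2 6-5 18-6 4-3 1-3-4-10 4-11 10-7-3-2-11-1-12 3-9 7-6 2-4 5-4 3-3 1-6-3-5 5-7-1-4 4-4 12 1 9 4 2 7-2 15 3 1 2-4 7"/><path d="M456 463l0-4-4-14-9-18-3-14 5 5 9 15 8 1 1 29"/><path d="M61 267l5-1 15-16 2-6-1-6-6 10-14 14z"/><path d="M17 152l8-6 4-6 16-5 6 17 10 16 5 19 8 19 3-18-6-27-1-18 15-28 16-17 5-7 0-4-2-4-3-1-17 7-7 0-25-18-17 6-2-4 5-9-4-5 0-3 9-5 13-3 10 8 7 0 5 7 9 4 21-12 2 1-1 5 3 1 9-2 22-9 5 0 12 4 9-8 6 6-1 4 3 3 29 12 8 1 7-3 7-9 9-7 1-6-3-12 5-19"/><path d="M243 17l5 35 3 0 2-2 6-13 7 2-6 21 3 13-1-1-5-6-2-1-4 2-2 4-6 21 0 16-4 12-7 12-2 10-15 2-13 7-2 3-1 19-3 7-9 8-20 8-3 4 3 3 12 2 28-8 18 0 12-3 10 8 8 5 1 2-3 13-3 3-14 6-22-7-15 0-7 3-16 14-4 2-7-3-4 1-6 5-7 8-8-2-1-3 2-12 15-24-2-14 1-10-2-2-5-1-19 3-4-3 0-6 9-18 9-3 3-7 11 1 5-2 2-3-10-17-4-14-6-11-7-4-8 1-23 26-4 8-3 7 1 6 2 4 2 1 7 0 10 10-1 21 3 11-1 3-5 2 0 11-3 8-2 18 1 40-3 35-2 4-6 5 9 4 11-3 4 2 10 1 8-14 8-4 13 7 15 4 6 5 2 0 7-10 1-8-4-3-14-2-6-8 0-4 4-18 20-4 20 7 19 10 11 2 11-1 7 5 10 0 7 3 10-4 4 2 5 6 7 1 1-2-3-7 8-19 1-5-3-16-4-9 1-1 11 6 7 10 6 13 1 10 4 13 12 16 11 29 2 3 3 1 3-4 0-19 5-28-2-5-7-1-1-3 3-10 6-2 9 9 4 13 0 11 3 5-6 18 2 17 5 6 13 5 4 3-8 25-8 15-27 37 0 8 4 8-1 6 9 8"/></g><g data-elev="762"><path d="M437 463l-9-9-10-6-5 6-11-3-5 5 1 7"/><path d="M123 277l2 0 0-3-2-3z"/><path d="M222 161l4 0 5-3-4-2-4 0-1 2z"/><path d="M337 17l-5 2-28 3-6 3-7 7-8 20 1 12 7 4-1 5-4 5 2 11 6 12 7 10 0 4-7-2-11-10-10-12-6-4-3-1-6 2-5-1-1 1-2 8 4 7-2 8 7 7 1 4-4 5 1 9-13 8 2 8 19 14 15 8 10 10 7 4 10 1 12 9 17 29 6 5 1 7 3 6 7 7 11 7 4 1 1-4 7-11 7-3 7-7 8-5-2-6-6-4 2-4 3-1 3 7 11 9-6 6-10 2-8 13 4 7-4 5 0 2 9 8-6 5 1 5 5 11 10 11 1 3-1 3-6 4-4 11 2 15 9 6 9 3 18 1 9-2 13-9 9-4"/></g><g data-elev="914.4"><path d="M463 185l-9 0-10 6-17 5-7 7-9 5-6 8-1 2 3 2 14-6 10 1 7-4 4 1 9 4 2 8-2 4-6 3-6-3-7 2-4 6-7 5-9-1-15 4 0 5 8 1 3 2 0 4-6 9 10 6-5 8-9 2-3 4 3 6 18 15 2 3-2 6-13 15 1 10 3 4 11 4 16-1 24-13 5-5"/><path d="M281 164l6 0 4-3 2-6 0-8-3-13-7-5-3-9-3-1-3 4 2 7 0 6 8 15-1 3-6 4-1 2z"/><path d="M370 17l-10 4-2 3 5 5 8 6 3 5 0 2-6 5-7 11-7 5-8 11-4-15 2-10 5-13-2-6-8-2-30 4-6 3-4 6 0 6 9 3 5 0 14-7 3 1 2 3-1 8-2 4-7 5-11 2-5 8 1 2 8 9 3 19-4 19 1 9-5 8 0 4 2 1 2 0 8-8 3 0 0 1-5 15-11 9 1 10 6 2 12 8 1 4-2 6 0 3 12 18 9 2 12 10-1 6-7 7 3 6 3 1 7-2 16-7 2-4-10-5-3-10 2-1 10 0 6-6 1-2-7-8-4-8 2-3 9 0 1-4-5-7-2-9-5-9 0-10-3-3-7-1-2-3 9-14 0-16 6-5 9 3-6 13 1 13 4 3 4 1 25-2 6-6 4-7 0-7-3-17 1-9 4-6-1 15 4 17 1 15 5 12-4 4-5 3-32 6-1 2 1 5 4 8 3 3 7-1 7 1 9-4 21 7 14 1"/></g><g data-elev="1066.8"><path d="M463 298l-5 2-4 7-3 2-7-1-6 3-6-2-7 14-11 11-1 6 6 3 15-1 20-12 5-10 4-1"/></g>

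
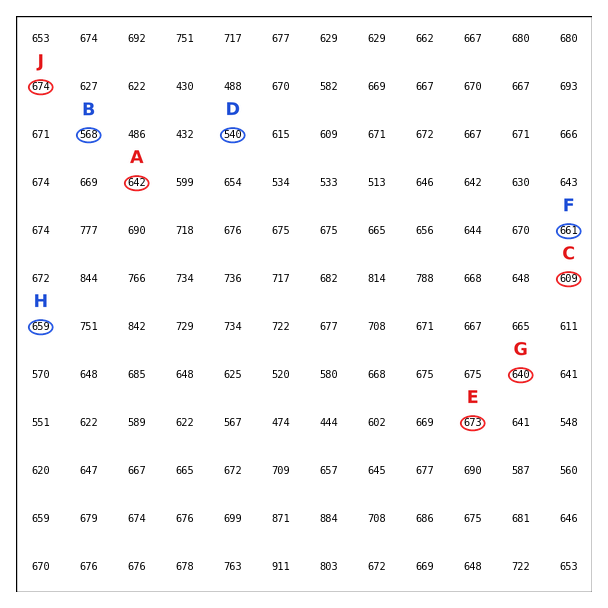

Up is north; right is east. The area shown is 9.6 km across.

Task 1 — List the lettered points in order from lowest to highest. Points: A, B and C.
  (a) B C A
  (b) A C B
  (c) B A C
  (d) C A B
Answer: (a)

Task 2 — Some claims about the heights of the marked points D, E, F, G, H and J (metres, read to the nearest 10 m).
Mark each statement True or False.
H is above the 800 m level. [False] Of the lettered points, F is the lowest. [False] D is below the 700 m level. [True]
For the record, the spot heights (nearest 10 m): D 540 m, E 670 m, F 660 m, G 640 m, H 660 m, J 670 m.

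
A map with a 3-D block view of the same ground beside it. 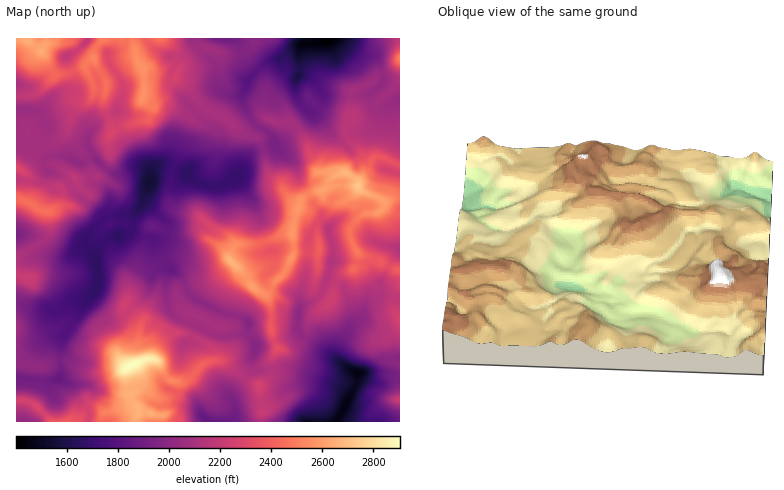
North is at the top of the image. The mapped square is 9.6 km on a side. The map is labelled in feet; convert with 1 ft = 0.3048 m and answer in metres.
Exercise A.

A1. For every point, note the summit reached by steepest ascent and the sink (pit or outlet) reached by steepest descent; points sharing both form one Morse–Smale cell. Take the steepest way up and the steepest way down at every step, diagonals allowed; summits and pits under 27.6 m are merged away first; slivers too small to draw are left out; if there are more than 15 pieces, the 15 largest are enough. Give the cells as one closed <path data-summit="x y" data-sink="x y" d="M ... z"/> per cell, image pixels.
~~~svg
<path data-summit="358 186" data-sink="326 38" d="M370 93l-12 3-24 0-12-3-4 13-6 6-4-1-26 30-10 6-9 1 7 28 11 8 11 16 7 2-7 32-12 1-15 7 2 6 6 4 1 4-1 12-8 8 1 8 4 4 14-14 12-22 20 1 2-2-3 35 17 11 6-19 19-12 1-14-8-16 0-6 4-8 12-9 12 0 6-8 8 6 8 1 0-112-24 9-5-5z"/><path data-summit="132 364" data-sink="150 182" d="M144 199l-8 13-32 6-18 20 1 10 10 14 2 22-3 8-13 14-20 30-3 16 2 20-4 6 15 10 6 12 9 10 10-1 10 3 18-7 4-3 0-6-3-4-2-22 17-10 10-1 6-15 4-4 10-7 10 0 3-3 6-16-10-6-4-10 1-6 8-4-4-10-14-10-15-28 7-2 4-4 3-12z"/><path data-summit="358 186" data-sink="358 374" d="M318 251l-2 2-20-1-12 22-12 12 2 3 12 2 8 4 6 11-2 14-27 0 1 16 5 12-5 10 1 12 17-2 12 4 16 8 18 4 14 12 7-12 1-10-14-9-6-5-1-6 6-16 7-10 6-3 6 0 15 13 4 22-13 12 10-1 8-10 14-3 0-88-6-1-16-10-20-6-1 13-19 12-6 19-17-11z"/><path data-summit="138 62" data-sink="326 38" d="M192 38l-90 0-8 12 0 8-4 2-6 7-11 5 2 6-2 10-21 9-14 15 9 16-3 16 2 12 20 1 12 6 18-4-8-13-1-8 13-18 14-8 2 10 4 6 28-9 5-11-11-10 2-20 26 3 6-19 19-14z"/><path data-summit="132 364" data-sink="326 38" d="M336 38l-102 0 5 4 8 20 9 8-9 12-5 14 1 8 9 16 18 13 6 10 6-2 26-29 4 0 6-6 4-8 0-6 4 3 8 1 24 0 14-3 11-11 1-6-10-20-10-1z"/><path data-summit="230 260" data-sink="150 182" d="M164 165l-11 3-9 32 23 22-3 12-4 4-7 2 15 28 14 10 4 10 12-5 10-1 16-11 8-7-3-6 7-13 20-1 8-2-6-30-6-14-16-23-16 11-12 0-16-6-6-8z"/><path data-summit="132 364" data-sink="326 38" d="M186 288l-6 2-3 4 4 14 10 6-6 16-3 3-10 0-10 7-4 4-6 15-6 0-14 7 7 18 19 14 10-1 6-7 0-9 12 1 4-2 8-12 10-6 16-1 20 16 9-9-1-10 4-12-8-12 0-12-10-6-18-4-24-12-7-6z"/><path data-summit="138 62" data-sink="150 182" d="M144 78l-2 20 11 10-1 4-6 8-26 7-1 3 4 10 11 16 15 14 1 7 3-9 7-3 26 8 18-15 9-30-22-20-21-27z"/><path data-summit="26 38" data-sink="326 38" d="M234 38l-40 0 1 10-19 14-6 18 6-1 6 4 22 25 20 9 20 16 14 5 6 10 8-1 4-3-2-6-22-18-9-16-1-8 5-14 9-12-9-8-8-20z"/><path data-summit="32 204" data-sink="150 182" d="M106 168l-8 8-4-1-10 4-8 0-4 5-10 6-3 16-11 6 1 16-8 14 7 8 12 6 8 0 12-7 6 0 0-11 2-4 16-16 20-5 10 0 6-5 10-26-1-6-7-6-10 0-10 4-6 0z"/><path data-summit="132 364" data-sink="208 422" d="M224 361l-16 1-6 3-12 15-4 2-12-1 0 9-8 8-8 0-16-11-7-17-5-5-5 5 2 22 10 14 1 6 22 3 2 7 66 0 7-6 0-10-4-12 13-16z"/><path data-summit="30 278" data-sink="150 182" d="M42 243l-26 13 0 46 16 6 22 3 22-11 12 0 8-8 3-8 0-12-4-14-11-10-16 8-8 0-12-6z"/><path data-summit="230 260" data-sink="326 38" d="M264 242l-28 3-7 13 3 6-8 7-16 11-20 5-1 3 9 10 24 12 18 4 10 7 12-5 10 1 1-13-5-12 5-6-5-4-1-8 8-8 1-12-1-4-6-4z"/><path data-summit="26 38" data-sink="326 38" d="M56 38l-40 0 0 106 8 4 12 2 10 8 1 0-3-6 0-8 3-16-9-16 14-15 8-5 10-2 5-8-3-10-16 3-15-23 5-8 8-2z"/><path data-summit="258 386" data-sink="358 374" d="M290 368l-16 2-3 6-12 10 4 18-3 18 76 0 14-26-1-2-13-10-18-4z"/>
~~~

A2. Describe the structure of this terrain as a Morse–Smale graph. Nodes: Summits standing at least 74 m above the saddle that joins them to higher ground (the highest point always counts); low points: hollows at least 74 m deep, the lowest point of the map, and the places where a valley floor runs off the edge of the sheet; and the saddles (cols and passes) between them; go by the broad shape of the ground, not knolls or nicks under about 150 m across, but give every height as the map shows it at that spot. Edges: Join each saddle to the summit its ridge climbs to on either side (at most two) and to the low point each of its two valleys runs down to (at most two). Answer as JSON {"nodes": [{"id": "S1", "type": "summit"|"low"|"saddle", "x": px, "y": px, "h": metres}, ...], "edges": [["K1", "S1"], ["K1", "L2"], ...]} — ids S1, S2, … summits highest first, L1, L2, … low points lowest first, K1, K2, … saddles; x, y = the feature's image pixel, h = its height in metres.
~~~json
{"nodes": [
{"id": "S1", "type": "summit", "x": 132, "y": 364, "h": 885},
{"id": "S2", "type": "summit", "x": 358, "y": 186, "h": 834},
{"id": "S3", "type": "summit", "x": 26, "y": 40, "h": 809},
{"id": "S4", "type": "summit", "x": 400, "y": 58, "h": 766},
{"id": "S5", "type": "summit", "x": 36, "y": 208, "h": 748},
{"id": "S6", "type": "summit", "x": 400, "y": 400, "h": 679},
{"id": "L1", "type": "low", "x": 326, "y": 40, "h": 427},
{"id": "L2", "type": "low", "x": 358, "y": 374, "h": 439},
{"id": "L3", "type": "low", "x": 150, "y": 182, "h": 472},
{"id": "L4", "type": "low", "x": 208, "y": 422, "h": 561},
{"id": "K1", "type": "saddle", "x": 32, "y": 276, "h": 676},
{"id": "K2", "type": "saddle", "x": 322, "y": 288, "h": 656},
{"id": "K3", "type": "saddle", "x": 272, "y": 370, "h": 652},
{"id": "K4", "type": "saddle", "x": 244, "y": 378, "h": 651},
{"id": "K5", "type": "saddle", "x": 42, "y": 242, "h": 639},
{"id": "K6", "type": "saddle", "x": 44, "y": 146, "h": 637},
{"id": "K7", "type": "saddle", "x": 374, "y": 104, "h": 631},
{"id": "K8", "type": "saddle", "x": 186, "y": 286, "h": 612},
{"id": "K9", "type": "saddle", "x": 106, "y": 168, "h": 611},
{"id": "K10", "type": "saddle", "x": 260, "y": 128, "h": 601},
{"id": "K11", "type": "saddle", "x": 400, "y": 376, "h": 587}],
"edges": [["K1", "S1"], ["K1", "S5"], ["K1", "L3"], ["K2", "S2"], ["K2", "L1"], ["K2", "L2"], ["K3", "S2"], ["K3", "L1"], ["K3", "L2"], ["K4", "S1"], ["K4", "S2"], ["K4", "L1"], ["K4", "L4"], ["K5", "S5"], ["K5", "L1"], ["K5", "L3"], ["K6", "S3"], ["K6", "S5"], ["K6", "L1"], ["K7", "S2"], ["K7", "S4"], ["K7", "L1"], ["K8", "S1"], ["K8", "S2"], ["K8", "L1"], ["K8", "L3"], ["K9", "S3"], ["K9", "S5"], ["K9", "L1"], ["K9", "L3"], ["K10", "S3"], ["K10", "L1"], ["K10", "L3"], ["K11", "S2"], ["K11", "S6"], ["K11", "L2"]]}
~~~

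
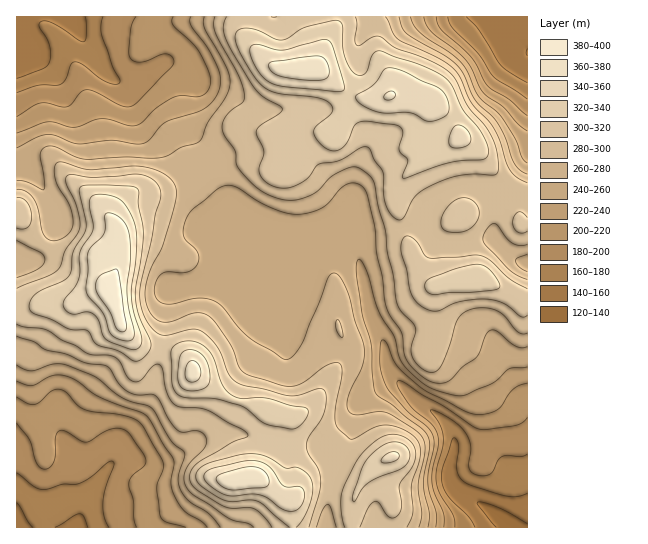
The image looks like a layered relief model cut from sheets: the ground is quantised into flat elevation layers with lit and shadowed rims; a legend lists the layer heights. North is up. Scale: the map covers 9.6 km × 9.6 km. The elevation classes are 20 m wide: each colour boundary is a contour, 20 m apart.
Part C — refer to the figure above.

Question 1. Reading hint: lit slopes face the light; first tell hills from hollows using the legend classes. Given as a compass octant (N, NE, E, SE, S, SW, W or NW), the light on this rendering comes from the NE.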